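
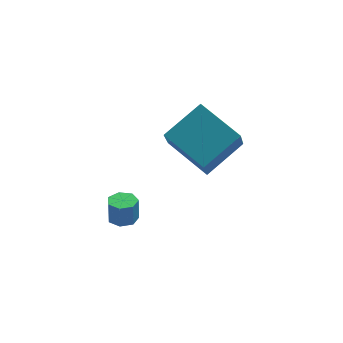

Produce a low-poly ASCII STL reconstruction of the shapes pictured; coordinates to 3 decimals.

solid 
facet normal -0.013 -0.115 -0.993
outer loop
vertex 0.449 -3.151 -1.016
vertex -0.187 -3.08 -1.016
vertex 0.265 -2.631 -1.074
endloop
endfacet
facet normal 0.943 0.328 -0.050
outer loop
vertex 0.449 -3.151 -1.016
vertex 0.265 -2.631 -1.074
vertex 0.463 -3.03 0.036
endloop
endfacet
facet normal 0.943 0.330 -0.050
outer loop
vertex 0.463 -3.03 0.036
vertex 0.265 -2.631 -1.074
vertex 0.278 -2.51 -0.021
endloop
endfacet
facet normal 0.012 0.113 0.993
outer loop
vertex 0.463 -3.03 0.036
vertex 0.278 -2.51 -0.021
vertex -0.173 -2.96 0.036
endloop
endfacet
facet normal -0.013 -0.115 -0.993
outer loop
vertex 0.265 -2.631 -1.074
vertex -0.187 -3.08 -1.016
vertex -0.26 -2.449 -1.088
endloop
endfacet
facet normal 0.328 0.938 -0.112
outer loop
vertex 0.265 -2.631 -1.074
vertex -0.26 -2.449 -1.088
vertex 0.278 -2.51 -0.021
endloop
endfacet
facet normal 0.329 0.938 -0.112
outer loop
vertex 0.278 -2.51 -0.021
vertex -0.26 -2.449 -1.088
vertex -0.246 -2.328 -0.035
endloop
endfacet
facet normal 0.013 0.113 0.994
outer loop
vertex 0.278 -2.51 -0.021
vertex -0.246 -2.328 -0.035
vertex -0.173 -2.96 0.036
endloop
endfacet
facet normal -0.013 -0.115 -0.993
outer loop
vertex -0.26 -2.449 -1.088
vertex -0.187 -3.08 -1.016
vertex -0.729 -2.742 -1.048
endloop
endfacet
facet normal -0.533 0.841 -0.090
outer loop
vertex -0.26 -2.449 -1.088
vertex -0.729 -2.742 -1.048
vertex -0.246 -2.328 -0.035
endloop
endfacet
facet normal -0.534 0.841 -0.089
outer loop
vertex -0.246 -2.328 -0.035
vertex -0.729 -2.742 -1.048
vertex -0.716 -2.622 0.005
endloop
endfacet
facet normal 0.014 0.113 0.993
outer loop
vertex -0.246 -2.328 -0.035
vertex -0.716 -2.622 0.005
vertex -0.173 -2.96 0.036
endloop
endfacet
facet normal -0.012 -0.113 -0.994
outer loop
vertex -0.729 -2.742 -1.048
vertex -0.187 -3.08 -1.016
vertex -0.79 -3.291 -0.985
endloop
endfacet
facet normal -0.994 0.110 -0.000
outer loop
vertex -0.729 -2.742 -1.048
vertex -0.79 -3.291 -0.985
vertex -0.716 -2.622 0.005
endloop
endfacet
facet normal -0.994 0.111 -0.000
outer loop
vertex -0.716 -2.622 0.005
vertex -0.79 -3.291 -0.985
vertex -0.777 -3.17 0.068
endloop
endfacet
facet normal 0.013 0.113 0.994
outer loop
vertex -0.716 -2.622 0.005
vertex -0.777 -3.17 0.068
vertex -0.173 -2.96 0.036
endloop
endfacet
facet normal -0.011 -0.113 -0.993
outer loop
vertex -0.79 -3.291 -0.985
vertex -0.187 -3.08 -1.016
vertex -0.397 -3.681 -0.945
endloop
endfacet
facet normal -0.706 -0.702 0.089
outer loop
vertex -0.79 -3.291 -0.985
vertex -0.397 -3.681 -0.945
vertex -0.777 -3.17 0.068
endloop
endfacet
facet normal -0.705 -0.703 0.090
outer loop
vertex -0.777 -3.17 0.068
vertex -0.397 -3.681 -0.945
vertex -0.383 -3.56 0.108
endloop
endfacet
facet normal 0.013 0.115 0.993
outer loop
vertex -0.777 -3.17 0.068
vertex -0.383 -3.56 0.108
vertex -0.173 -2.96 0.036
endloop
endfacet
facet normal -0.013 -0.113 -0.994
outer loop
vertex -0.397 -3.681 -0.945
vertex -0.187 -3.08 -1.016
vertex 0.155 -3.619 -0.959
endloop
endfacet
facet normal 0.114 -0.987 0.112
outer loop
vertex -0.397 -3.681 -0.945
vertex 0.155 -3.619 -0.959
vertex -0.383 -3.56 0.108
endloop
endfacet
facet normal 0.114 -0.987 0.112
outer loop
vertex -0.383 -3.56 0.108
vertex 0.155 -3.619 -0.959
vertex 0.168 -3.498 0.094
endloop
endfacet
facet normal 0.012 0.115 0.993
outer loop
vertex -0.383 -3.56 0.108
vertex 0.168 -3.498 0.094
vertex -0.173 -2.96 0.036
endloop
endfacet
facet normal -0.013 -0.113 -0.994
outer loop
vertex 0.155 -3.619 -0.959
vertex -0.187 -3.08 -1.016
vertex 0.449 -3.151 -1.016
endloop
endfacet
facet normal 0.848 -0.527 0.050
outer loop
vertex 0.155 -3.619 -0.959
vertex 0.449 -3.151 -1.016
vertex 0.168 -3.498 0.094
endloop
endfacet
facet normal 0.848 -0.528 0.049
outer loop
vertex 0.168 -3.498 0.094
vertex 0.449 -3.151 -1.016
vertex 0.463 -3.03 0.036
endloop
endfacet
facet normal 0.013 0.115 0.993
outer loop
vertex 0.168 -3.498 0.094
vertex 0.463 -3.03 0.036
vertex -0.173 -2.96 0.036
endloop
endfacet
facet normal -0.778 -0.421 -0.466
outer loop
vertex 2.737 -5.058 3.778
vertex 1.419 -3.527 4.596
vertex 3.086 -3.876 2.128
endloop
endfacet
facet normal 0.605 -0.702 -0.375
outer loop
vertex 4.681 -3.013 3.084
vertex 2.737 -5.058 3.778
vertex 3.086 -3.876 2.128
endloop
endfacet
facet normal -0.778 -0.421 -0.466
outer loop
vertex 3.086 -3.876 2.128
vertex 1.419 -3.527 4.596
vertex 1.768 -2.345 2.946
endloop
endfacet
facet normal 0.170 0.574 -0.801
outer loop
vertex 1.768 -2.345 2.946
vertex 4.681 -3.013 3.084
vertex 3.086 -3.876 2.128
endloop
endfacet
facet normal -0.170 -0.574 0.801
outer loop
vertex 2.737 -5.058 3.778
vertex 3.014 -2.664 5.552
vertex 1.419 -3.527 4.596
endloop
endfacet
facet normal 0.605 -0.702 -0.375
outer loop
vertex 4.332 -4.195 4.734
vertex 2.737 -5.058 3.778
vertex 4.681 -3.013 3.084
endloop
endfacet
facet normal -0.170 -0.574 0.801
outer loop
vertex 4.332 -4.195 4.734
vertex 3.014 -2.664 5.552
vertex 2.737 -5.058 3.778
endloop
endfacet
facet normal -0.605 0.702 0.375
outer loop
vertex 1.419 -3.527 4.596
vertex 3.014 -2.664 5.552
vertex 1.768 -2.345 2.946
endloop
endfacet
facet normal 0.170 0.574 -0.801
outer loop
vertex 3.363 -1.482 3.902
vertex 4.681 -3.013 3.084
vertex 1.768 -2.345 2.946
endloop
endfacet
facet normal -0.605 0.702 0.375
outer loop
vertex 1.768 -2.345 2.946
vertex 3.014 -2.664 5.552
vertex 3.363 -1.482 3.902
endloop
endfacet
facet normal 0.778 0.421 0.466
outer loop
vertex 3.363 -1.482 3.902
vertex 4.332 -4.195 4.734
vertex 4.681 -3.013 3.084
endloop
endfacet
facet normal 0.778 0.421 0.466
outer loop
vertex 3.014 -2.664 5.552
vertex 4.332 -4.195 4.734
vertex 3.363 -1.482 3.902
endloop
endfacet

endsolid


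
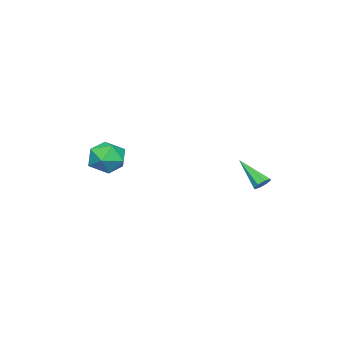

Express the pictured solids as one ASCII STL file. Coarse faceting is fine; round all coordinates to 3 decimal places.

solid 
facet normal -0.409 0.253 0.877
outer loop
vertex 1.273 -3.076 -0.657
vertex 1.577 -4.114 -0.216
vertex 2.309 -3.209 -0.136
endloop
endfacet
facet normal -0.162 0.830 0.534
outer loop
vertex 1.273 -3.076 -0.657
vertex 2.309 -3.209 -0.136
vertex 2.227 -2.59 -1.123
endloop
endfacet
facet normal -0.490 0.866 -0.099
outer loop
vertex 1.273 -3.076 -0.657
vertex 2.227 -2.59 -1.123
vertex 1.443 -3.112 -1.811
endloop
endfacet
facet normal -0.938 0.312 -0.148
outer loop
vertex 1.273 -3.076 -0.657
vertex 1.443 -3.112 -1.811
vertex 1.041 -4.054 -1.251
endloop
endfacet
facet normal -0.888 -0.066 0.456
outer loop
vertex 1.273 -3.076 -0.657
vertex 1.041 -4.054 -1.251
vertex 1.577 -4.114 -0.216
endloop
endfacet
facet normal 0.535 0.735 0.417
outer loop
vertex 2.227 -2.59 -1.123
vertex 2.309 -3.209 -0.136
vertex 3.119 -3.326 -0.969
endloop
endfacet
facet normal 0.138 -0.197 0.971
outer loop
vertex 2.309 -3.209 -0.136
vertex 1.577 -4.114 -0.216
vertex 2.717 -4.268 -0.409
endloop
endfacet
facet normal -0.638 -0.713 0.289
outer loop
vertex 1.577 -4.114 -0.216
vertex 1.041 -4.054 -1.251
vertex 1.933 -4.79 -1.097
endloop
endfacet
facet normal -0.720 -0.101 -0.686
outer loop
vertex 1.041 -4.054 -1.251
vertex 1.443 -3.112 -1.811
vertex 1.851 -4.171 -2.084
endloop
endfacet
facet normal 0.004 0.794 -0.608
outer loop
vertex 1.443 -3.112 -1.811
vertex 2.227 -2.59 -1.123
vertex 2.583 -3.266 -2.004
endloop
endfacet
facet normal 0.938 -0.312 0.148
outer loop
vertex 2.887 -4.304 -1.563
vertex 3.119 -3.326 -0.969
vertex 2.717 -4.268 -0.409
endloop
endfacet
facet normal 0.490 -0.866 0.099
outer loop
vertex 2.887 -4.304 -1.563
vertex 2.717 -4.268 -0.409
vertex 1.933 -4.79 -1.097
endloop
endfacet
facet normal 0.162 -0.830 -0.534
outer loop
vertex 2.887 -4.304 -1.563
vertex 1.933 -4.79 -1.097
vertex 1.851 -4.171 -2.084
endloop
endfacet
facet normal 0.409 -0.253 -0.877
outer loop
vertex 2.887 -4.304 -1.563
vertex 1.851 -4.171 -2.084
vertex 2.583 -3.266 -2.004
endloop
endfacet
facet normal 0.888 0.066 -0.456
outer loop
vertex 2.887 -4.304 -1.563
vertex 2.583 -3.266 -2.004
vertex 3.119 -3.326 -0.969
endloop
endfacet
facet normal 0.720 0.101 0.686
outer loop
vertex 2.717 -4.268 -0.409
vertex 3.119 -3.326 -0.969
vertex 2.309 -3.209 -0.136
endloop
endfacet
facet normal -0.004 -0.794 0.608
outer loop
vertex 1.933 -4.79 -1.097
vertex 2.717 -4.268 -0.409
vertex 1.577 -4.114 -0.216
endloop
endfacet
facet normal -0.535 -0.735 -0.417
outer loop
vertex 1.851 -4.171 -2.084
vertex 1.933 -4.79 -1.097
vertex 1.041 -4.054 -1.251
endloop
endfacet
facet normal -0.138 0.197 -0.971
outer loop
vertex 2.583 -3.266 -2.004
vertex 1.851 -4.171 -2.084
vertex 1.443 -3.112 -1.811
endloop
endfacet
facet normal 0.638 0.713 -0.289
outer loop
vertex 3.119 -3.326 -0.969
vertex 2.583 -3.266 -2.004
vertex 2.227 -2.59 -1.123
endloop
endfacet
facet normal 0.132 0.739 -0.661
outer loop
vertex -1.259 3.746 -2.462
vertex -1.556 3.46 -2.841
vertex -1.678 3.836 -2.445
endloop
endfacet
facet normal 0.130 0.438 0.889
outer loop
vertex -1.259 3.746 -2.462
vertex -1.678 3.836 -2.445
vertex -1.824 1.96 -1.499
endloop
endfacet
facet normal 0.133 0.739 -0.661
outer loop
vertex -1.678 3.836 -2.445
vertex -1.556 3.46 -2.841
vertex -2.025 3.706 -2.66
endloop
endfacet
facet normal -0.586 0.401 0.704
outer loop
vertex -1.678 3.836 -2.445
vertex -2.025 3.706 -2.66
vertex -1.824 1.96 -1.499
endloop
endfacet
facet normal 0.132 0.738 -0.662
outer loop
vertex -2.025 3.706 -2.66
vertex -1.556 3.46 -2.841
vertex -2.097 3.431 -2.981
endloop
endfacet
facet normal -0.979 0.021 0.201
outer loop
vertex -2.025 3.706 -2.66
vertex -2.097 3.431 -2.981
vertex -1.824 1.96 -1.499
endloop
endfacet
facet normal 0.131 0.739 -0.660
outer loop
vertex -2.097 3.431 -2.981
vertex -1.556 3.46 -2.841
vertex -1.852 3.174 -3.22
endloop
endfacet
facet normal -0.817 -0.478 -0.324
outer loop
vertex -2.097 3.431 -2.981
vertex -1.852 3.174 -3.22
vertex -1.824 1.96 -1.499
endloop
endfacet
facet normal 0.133 0.738 -0.661
outer loop
vertex -1.852 3.174 -3.22
vertex -1.556 3.46 -2.841
vertex -1.433 3.083 -3.237
endloop
endfacet
facet normal -0.197 -0.803 -0.563
outer loop
vertex -1.852 3.174 -3.22
vertex -1.433 3.083 -3.237
vertex -1.824 1.96 -1.499
endloop
endfacet
facet normal 0.131 0.738 -0.662
outer loop
vertex -1.433 3.083 -3.237
vertex -1.556 3.46 -2.841
vertex -1.086 3.214 -3.022
endloop
endfacet
facet normal 0.522 -0.765 -0.377
outer loop
vertex -1.433 3.083 -3.237
vertex -1.086 3.214 -3.022
vertex -1.824 1.96 -1.499
endloop
endfacet
facet normal 0.132 0.739 -0.661
outer loop
vertex -1.086 3.214 -3.022
vertex -1.556 3.46 -2.841
vertex -1.014 3.488 -2.701
endloop
endfacet
facet normal 0.914 -0.386 0.125
outer loop
vertex -1.086 3.214 -3.022
vertex -1.014 3.488 -2.701
vertex -1.824 1.96 -1.499
endloop
endfacet
facet normal 0.133 0.738 -0.661
outer loop
vertex -1.014 3.488 -2.701
vertex -1.556 3.46 -2.841
vertex -1.259 3.746 -2.462
endloop
endfacet
facet normal 0.752 0.112 0.650
outer loop
vertex -1.014 3.488 -2.701
vertex -1.259 3.746 -2.462
vertex -1.824 1.96 -1.499
endloop
endfacet

endsolid


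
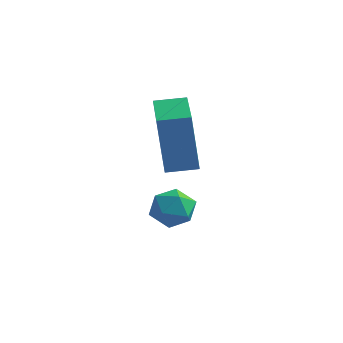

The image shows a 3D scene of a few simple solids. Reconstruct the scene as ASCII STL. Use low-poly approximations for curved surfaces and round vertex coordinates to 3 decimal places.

solid 
facet normal -0.952 -0.235 0.196
outer loop
vertex -2.384 0.365 0.122
vertex -2.262 -0.33 -0.12
vertex -2.156 -0.161 0.599
endloop
endfacet
facet normal -0.718 0.271 0.642
outer loop
vertex -2.384 0.365 0.122
vertex -2.156 -0.161 0.599
vertex -1.865 0.525 0.635
endloop
endfacet
facet normal -0.502 0.828 0.250
outer loop
vertex -2.384 0.365 0.122
vertex -1.865 0.525 0.635
vertex -1.791 0.781 -0.063
endloop
endfacet
facet normal -0.604 0.666 -0.438
outer loop
vertex -2.384 0.365 0.122
vertex -1.791 0.781 -0.063
vertex -2.037 0.252 -0.529
endloop
endfacet
facet normal -0.882 0.009 -0.472
outer loop
vertex -2.384 0.365 0.122
vertex -2.037 0.252 -0.529
vertex -2.262 -0.33 -0.12
endloop
endfacet
facet normal -0.150 0.012 0.989
outer loop
vertex -1.865 0.525 0.635
vertex -2.156 -0.161 0.599
vertex -1.423 -0.072 0.709
endloop
endfacet
facet normal -0.531 -0.804 0.267
outer loop
vertex -2.156 -0.161 0.599
vertex -2.262 -0.33 -0.12
vertex -1.669 -0.601 0.243
endloop
endfacet
facet normal -0.417 -0.409 -0.812
outer loop
vertex -2.262 -0.33 -0.12
vertex -2.037 0.252 -0.529
vertex -1.595 -0.345 -0.455
endloop
endfacet
facet normal 0.035 0.652 -0.758
outer loop
vertex -2.037 0.252 -0.529
vertex -1.791 0.781 -0.063
vertex -1.304 0.341 -0.419
endloop
endfacet
facet normal 0.199 0.913 0.356
outer loop
vertex -1.791 0.781 -0.063
vertex -1.865 0.525 0.635
vertex -1.198 0.51 0.3
endloop
endfacet
facet normal 0.604 -0.666 0.438
outer loop
vertex -1.076 -0.185 0.058
vertex -1.423 -0.072 0.709
vertex -1.669 -0.601 0.243
endloop
endfacet
facet normal 0.502 -0.828 -0.250
outer loop
vertex -1.076 -0.185 0.058
vertex -1.669 -0.601 0.243
vertex -1.595 -0.345 -0.455
endloop
endfacet
facet normal 0.718 -0.271 -0.642
outer loop
vertex -1.076 -0.185 0.058
vertex -1.595 -0.345 -0.455
vertex -1.304 0.341 -0.419
endloop
endfacet
facet normal 0.952 0.235 -0.196
outer loop
vertex -1.076 -0.185 0.058
vertex -1.304 0.341 -0.419
vertex -1.198 0.51 0.3
endloop
endfacet
facet normal 0.882 -0.009 0.472
outer loop
vertex -1.076 -0.185 0.058
vertex -1.198 0.51 0.3
vertex -1.423 -0.072 0.709
endloop
endfacet
facet normal -0.035 -0.652 0.758
outer loop
vertex -1.669 -0.601 0.243
vertex -1.423 -0.072 0.709
vertex -2.156 -0.161 0.599
endloop
endfacet
facet normal -0.199 -0.913 -0.356
outer loop
vertex -1.595 -0.345 -0.455
vertex -1.669 -0.601 0.243
vertex -2.262 -0.33 -0.12
endloop
endfacet
facet normal 0.150 -0.012 -0.989
outer loop
vertex -1.304 0.341 -0.419
vertex -1.595 -0.345 -0.455
vertex -2.037 0.252 -0.529
endloop
endfacet
facet normal 0.531 0.804 -0.267
outer loop
vertex -1.198 0.51 0.3
vertex -1.304 0.341 -0.419
vertex -1.791 0.781 -0.063
endloop
endfacet
facet normal 0.417 0.409 0.812
outer loop
vertex -1.423 -0.072 0.709
vertex -1.198 0.51 0.3
vertex -1.865 0.525 0.635
endloop
endfacet
facet normal -0.826 -0.553 -0.112
outer loop
vertex -1.604 -1.0 4.042
vertex -2.57 0.448 4.018
vertex -1.403 -0.898 2.055
endloop
endfacet
facet normal 0.554 -0.832 0.013
outer loop
vertex -0.61 -0.368 2.162
vertex -1.604 -1.0 4.042
vertex -1.403 -0.898 2.055
endloop
endfacet
facet normal -0.826 -0.553 -0.112
outer loop
vertex -1.403 -0.898 2.055
vertex -2.57 0.448 4.018
vertex -2.369 0.549 2.031
endloop
endfacet
facet normal 0.100 0.050 -0.994
outer loop
vertex -2.369 0.549 2.031
vertex -0.61 -0.368 2.162
vertex -1.403 -0.898 2.055
endloop
endfacet
facet normal -0.100 -0.050 0.994
outer loop
vertex -1.604 -1.0 4.042
vertex -1.777 0.978 4.125
vertex -2.57 0.448 4.018
endloop
endfacet
facet normal 0.555 -0.832 0.014
outer loop
vertex -0.811 -0.469 4.149
vertex -1.604 -1.0 4.042
vertex -0.61 -0.368 2.162
endloop
endfacet
facet normal -0.100 -0.050 0.994
outer loop
vertex -0.811 -0.469 4.149
vertex -1.777 0.978 4.125
vertex -1.604 -1.0 4.042
endloop
endfacet
facet normal -0.554 0.832 -0.014
outer loop
vertex -2.57 0.448 4.018
vertex -1.777 0.978 4.125
vertex -2.369 0.549 2.031
endloop
endfacet
facet normal 0.100 0.050 -0.994
outer loop
vertex -1.576 1.08 2.138
vertex -0.61 -0.368 2.162
vertex -2.369 0.549 2.031
endloop
endfacet
facet normal -0.555 0.832 -0.013
outer loop
vertex -2.369 0.549 2.031
vertex -1.777 0.978 4.125
vertex -1.576 1.08 2.138
endloop
endfacet
facet normal 0.826 0.553 0.112
outer loop
vertex -1.576 1.08 2.138
vertex -0.811 -0.469 4.149
vertex -0.61 -0.368 2.162
endloop
endfacet
facet normal 0.826 0.553 0.112
outer loop
vertex -1.777 0.978 4.125
vertex -0.811 -0.469 4.149
vertex -1.576 1.08 2.138
endloop
endfacet

endsolid


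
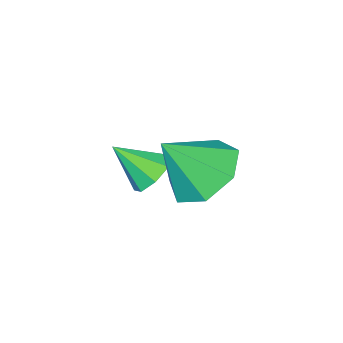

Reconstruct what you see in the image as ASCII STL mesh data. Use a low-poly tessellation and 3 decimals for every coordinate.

solid 
facet normal -0.500 0.574 -0.648
outer loop
vertex -3.422 0.312 -1.073
vertex -3.902 0.472 -0.561
vertex -3.281 0.76 -0.785
endloop
endfacet
facet normal 0.964 -0.172 -0.205
outer loop
vertex -3.422 0.312 -1.073
vertex -3.281 0.76 -0.785
vertex -3.238 -0.292 0.301
endloop
endfacet
facet normal -0.500 0.575 -0.647
outer loop
vertex -3.281 0.76 -0.785
vertex -3.902 0.472 -0.561
vertex -3.504 1.039 -0.365
endloop
endfacet
facet normal 0.909 0.317 0.272
outer loop
vertex -3.281 0.76 -0.785
vertex -3.504 1.039 -0.365
vertex -3.238 -0.292 0.301
endloop
endfacet
facet normal -0.499 0.574 -0.649
outer loop
vertex -3.504 1.039 -0.365
vertex -3.902 0.472 -0.561
vertex -3.961 0.986 -0.061
endloop
endfacet
facet normal 0.450 0.470 0.759
outer loop
vertex -3.504 1.039 -0.365
vertex -3.961 0.986 -0.061
vertex -3.238 -0.292 0.301
endloop
endfacet
facet normal -0.500 0.574 -0.649
outer loop
vertex -3.961 0.986 -0.061
vertex -3.902 0.472 -0.561
vertex -4.383 0.632 -0.049
endloop
endfacet
facet normal -0.138 0.197 0.971
outer loop
vertex -3.961 0.986 -0.061
vertex -4.383 0.632 -0.049
vertex -3.238 -0.292 0.301
endloop
endfacet
facet normal -0.499 0.574 -0.649
outer loop
vertex -4.383 0.632 -0.049
vertex -3.902 0.472 -0.561
vertex -4.523 0.184 -0.338
endloop
endfacet
facet normal -0.517 -0.344 0.784
outer loop
vertex -4.383 0.632 -0.049
vertex -4.523 0.184 -0.338
vertex -3.238 -0.292 0.301
endloop
endfacet
facet normal -0.499 0.575 -0.648
outer loop
vertex -4.523 0.184 -0.338
vertex -3.902 0.472 -0.561
vertex -4.3 -0.095 -0.757
endloop
endfacet
facet normal -0.461 -0.832 0.308
outer loop
vertex -4.523 0.184 -0.338
vertex -4.3 -0.095 -0.757
vertex -3.238 -0.292 0.301
endloop
endfacet
facet normal -0.500 0.575 -0.648
outer loop
vertex -4.3 -0.095 -0.757
vertex -3.902 0.472 -0.561
vertex -3.844 -0.042 -1.062
endloop
endfacet
facet normal -0.005 -0.984 -0.178
outer loop
vertex -4.3 -0.095 -0.757
vertex -3.844 -0.042 -1.062
vertex -3.238 -0.292 0.301
endloop
endfacet
facet normal -0.499 0.575 -0.648
outer loop
vertex -3.844 -0.042 -1.062
vertex -3.902 0.472 -0.561
vertex -3.422 0.312 -1.073
endloop
endfacet
facet normal 0.586 -0.710 -0.391
outer loop
vertex -3.844 -0.042 -1.062
vertex -3.422 0.312 -1.073
vertex -3.238 -0.292 0.301
endloop
endfacet
facet normal -0.591 0.274 -0.759
outer loop
vertex -2.783 2.709 0.276
vertex -3.623 2.689 0.923
vertex -2.973 3.499 0.709
endloop
endfacet
facet normal 0.973 0.233 0.002
outer loop
vertex -2.783 2.709 0.276
vertex -2.973 3.499 0.709
vertex -2.677 2.251 2.137
endloop
endfacet
facet normal -0.591 0.274 -0.759
outer loop
vertex -2.973 3.499 0.709
vertex -3.623 2.689 0.923
vertex -3.652 3.678 1.302
endloop
endfacet
facet normal 0.581 0.669 0.464
outer loop
vertex -2.973 3.499 0.709
vertex -3.652 3.678 1.302
vertex -2.677 2.251 2.137
endloop
endfacet
facet normal -0.591 0.273 -0.759
outer loop
vertex -3.652 3.678 1.302
vertex -3.623 2.689 0.923
vertex -4.309 3.113 1.61
endloop
endfacet
facet normal -0.019 0.495 0.868
outer loop
vertex -3.652 3.678 1.302
vertex -4.309 3.113 1.61
vertex -2.677 2.251 2.137
endloop
endfacet
facet normal -0.591 0.274 -0.759
outer loop
vertex -4.309 3.113 1.61
vertex -3.623 2.689 0.923
vertex -4.449 2.229 1.4
endloop
endfacet
facet normal -0.378 -0.157 0.913
outer loop
vertex -4.309 3.113 1.61
vertex -4.449 2.229 1.4
vertex -2.677 2.251 2.137
endloop
endfacet
facet normal -0.591 0.274 -0.759
outer loop
vertex -4.449 2.229 1.4
vertex -3.623 2.689 0.923
vertex -3.967 1.691 0.831
endloop
endfacet
facet normal -0.224 -0.796 0.563
outer loop
vertex -4.449 2.229 1.4
vertex -3.967 1.691 0.831
vertex -2.677 2.251 2.137
endloop
endfacet
facet normal -0.591 0.274 -0.759
outer loop
vertex -3.967 1.691 0.831
vertex -3.623 2.689 0.923
vertex -3.226 1.905 0.331
endloop
endfacet
facet normal 0.327 -0.942 0.081
outer loop
vertex -3.967 1.691 0.831
vertex -3.226 1.905 0.331
vertex -2.677 2.251 2.137
endloop
endfacet
facet normal -0.591 0.274 -0.759
outer loop
vertex -3.226 1.905 0.331
vertex -3.623 2.689 0.923
vertex -2.783 2.709 0.276
endloop
endfacet
facet normal 0.858 -0.485 -0.168
outer loop
vertex -3.226 1.905 0.331
vertex -2.783 2.709 0.276
vertex -2.677 2.251 2.137
endloop
endfacet

endsolid


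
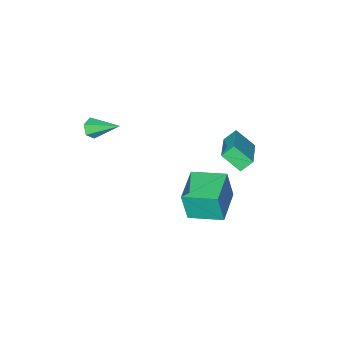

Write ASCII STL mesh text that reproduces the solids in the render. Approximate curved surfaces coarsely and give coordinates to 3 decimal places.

solid 
facet normal 0.347 -0.776 -0.527
outer loop
vertex 2.279 -4.204 2.909
vertex 1.865 -4.078 2.451
vertex 2.437 -3.815 2.44
endloop
endfacet
facet normal 0.775 0.333 0.537
outer loop
vertex 2.279 -4.204 2.909
vertex 2.437 -3.815 2.44
vertex 1.195 -2.582 3.469
endloop
endfacet
facet normal 0.346 -0.776 -0.528
outer loop
vertex 2.437 -3.815 2.44
vertex 1.865 -4.078 2.451
vertex 2.024 -3.688 1.982
endloop
endfacet
facet normal 0.551 0.787 -0.278
outer loop
vertex 2.437 -3.815 2.44
vertex 2.024 -3.688 1.982
vertex 1.195 -2.582 3.469
endloop
endfacet
facet normal 0.347 -0.776 -0.527
outer loop
vertex 2.024 -3.688 1.982
vertex 1.865 -4.078 2.451
vertex 1.451 -3.952 1.993
endloop
endfacet
facet normal -0.320 0.666 -0.674
outer loop
vertex 2.024 -3.688 1.982
vertex 1.451 -3.952 1.993
vertex 1.195 -2.582 3.469
endloop
endfacet
facet normal 0.348 -0.775 -0.527
outer loop
vertex 1.451 -3.952 1.993
vertex 1.865 -4.078 2.451
vertex 1.293 -4.342 2.462
endloop
endfacet
facet normal -0.964 0.090 -0.250
outer loop
vertex 1.451 -3.952 1.993
vertex 1.293 -4.342 2.462
vertex 1.195 -2.582 3.469
endloop
endfacet
facet normal 0.348 -0.775 -0.527
outer loop
vertex 1.293 -4.342 2.462
vertex 1.865 -4.078 2.451
vertex 1.707 -4.468 2.92
endloop
endfacet
facet normal -0.738 -0.365 0.567
outer loop
vertex 1.293 -4.342 2.462
vertex 1.707 -4.468 2.92
vertex 1.195 -2.582 3.469
endloop
endfacet
facet normal 0.348 -0.775 -0.527
outer loop
vertex 1.707 -4.468 2.92
vertex 1.865 -4.078 2.451
vertex 2.279 -4.204 2.909
endloop
endfacet
facet normal 0.131 -0.244 0.961
outer loop
vertex 1.707 -4.468 2.92
vertex 2.279 -4.204 2.909
vertex 1.195 -2.582 3.469
endloop
endfacet
facet normal -0.689 0.259 0.676
outer loop
vertex -2.889 1.648 4.092
vertex -1.572 3.115 4.872
vertex -3.388 2.551 3.237
endloop
endfacet
facet normal -0.622 -0.692 -0.368
outer loop
vertex -2.788 2.325 2.648
vertex -2.889 1.648 4.092
vertex -3.388 2.551 3.237
endloop
endfacet
facet normal -0.689 0.259 0.676
outer loop
vertex -3.388 2.551 3.237
vertex -1.572 3.115 4.872
vertex -2.071 4.018 4.017
endloop
endfacet
facet normal -0.373 0.674 -0.638
outer loop
vertex -2.071 4.018 4.017
vertex -2.788 2.325 2.648
vertex -3.388 2.551 3.237
endloop
endfacet
facet normal 0.373 -0.674 0.638
outer loop
vertex -2.889 1.648 4.092
vertex -0.972 2.889 4.283
vertex -1.572 3.115 4.872
endloop
endfacet
facet normal -0.622 -0.692 -0.368
outer loop
vertex -2.289 1.422 3.503
vertex -2.889 1.648 4.092
vertex -2.788 2.325 2.648
endloop
endfacet
facet normal 0.373 -0.674 0.638
outer loop
vertex -2.289 1.422 3.503
vertex -0.972 2.889 4.283
vertex -2.889 1.648 4.092
endloop
endfacet
facet normal 0.622 0.692 0.368
outer loop
vertex -1.572 3.115 4.872
vertex -0.972 2.889 4.283
vertex -2.071 4.018 4.017
endloop
endfacet
facet normal -0.373 0.674 -0.638
outer loop
vertex -1.471 3.792 3.428
vertex -2.788 2.325 2.648
vertex -2.071 4.018 4.017
endloop
endfacet
facet normal 0.622 0.692 0.368
outer loop
vertex -2.071 4.018 4.017
vertex -0.972 2.889 4.283
vertex -1.471 3.792 3.428
endloop
endfacet
facet normal 0.689 -0.259 -0.676
outer loop
vertex -1.471 3.792 3.428
vertex -2.289 1.422 3.503
vertex -2.788 2.325 2.648
endloop
endfacet
facet normal 0.689 -0.259 -0.676
outer loop
vertex -0.972 2.889 4.283
vertex -2.289 1.422 3.503
vertex -1.471 3.792 3.428
endloop
endfacet
facet normal -0.606 0.772 0.190
outer loop
vertex -3.335 0.478 -1.049
vertex -1.734 1.742 -1.083
vertex -3.574 0.733 -2.845
endloop
endfacet
facet normal -0.785 -0.619 0.016
outer loop
vertex -2.386 -0.782 -3.217
vertex -3.335 0.478 -1.049
vertex -3.574 0.733 -2.845
endloop
endfacet
facet normal -0.605 0.773 0.190
outer loop
vertex -3.574 0.733 -2.845
vertex -1.734 1.742 -1.083
vertex -1.972 1.996 -2.879
endloop
endfacet
facet normal -0.130 0.139 -0.982
outer loop
vertex -1.972 1.996 -2.879
vertex -2.386 -0.782 -3.217
vertex -3.574 0.733 -2.845
endloop
endfacet
facet normal 0.130 -0.139 0.982
outer loop
vertex -3.335 0.478 -1.049
vertex -0.546 0.227 -1.455
vertex -1.734 1.742 -1.083
endloop
endfacet
facet normal -0.785 -0.619 0.016
outer loop
vertex -2.148 -1.036 -1.421
vertex -3.335 0.478 -1.049
vertex -2.386 -0.782 -3.217
endloop
endfacet
facet normal 0.130 -0.139 0.982
outer loop
vertex -2.148 -1.036 -1.421
vertex -0.546 0.227 -1.455
vertex -3.335 0.478 -1.049
endloop
endfacet
facet normal 0.785 0.619 -0.016
outer loop
vertex -1.734 1.742 -1.083
vertex -0.546 0.227 -1.455
vertex -1.972 1.996 -2.879
endloop
endfacet
facet normal -0.131 0.139 -0.982
outer loop
vertex -0.785 0.482 -3.251
vertex -2.386 -0.782 -3.217
vertex -1.972 1.996 -2.879
endloop
endfacet
facet normal 0.785 0.619 -0.017
outer loop
vertex -1.972 1.996 -2.879
vertex -0.546 0.227 -1.455
vertex -0.785 0.482 -3.251
endloop
endfacet
facet normal 0.606 -0.773 -0.190
outer loop
vertex -0.785 0.482 -3.251
vertex -2.148 -1.036 -1.421
vertex -2.386 -0.782 -3.217
endloop
endfacet
facet normal 0.605 -0.773 -0.190
outer loop
vertex -0.546 0.227 -1.455
vertex -2.148 -1.036 -1.421
vertex -0.785 0.482 -3.251
endloop
endfacet

endsolid


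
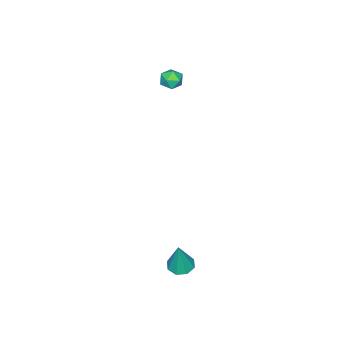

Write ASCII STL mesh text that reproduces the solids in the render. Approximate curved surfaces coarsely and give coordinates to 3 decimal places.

solid 
facet normal -0.842 0.460 -0.281
outer loop
vertex -3.438 -2.176 2.787
vertex -3.769 -2.746 2.846
vertex -3.719 -2.337 3.365
endloop
endfacet
facet normal -0.406 0.912 0.057
outer loop
vertex -3.438 -2.176 2.787
vertex -3.719 -2.337 3.365
vertex -3.114 -2.067 3.355
endloop
endfacet
facet normal 0.211 0.931 -0.299
outer loop
vertex -3.438 -2.176 2.787
vertex -3.114 -2.067 3.355
vertex -2.79 -2.309 2.83
endloop
endfacet
facet normal 0.158 0.491 -0.857
outer loop
vertex -3.438 -2.176 2.787
vertex -2.79 -2.309 2.83
vertex -3.195 -2.729 2.515
endloop
endfacet
facet normal -0.494 0.199 -0.846
outer loop
vertex -3.438 -2.176 2.787
vertex -3.195 -2.729 2.515
vertex -3.769 -2.746 2.846
endloop
endfacet
facet normal -0.278 0.649 0.709
outer loop
vertex -3.114 -2.067 3.355
vertex -3.719 -2.337 3.365
vertex -3.245 -2.571 3.765
endloop
endfacet
facet normal -0.984 -0.083 0.160
outer loop
vertex -3.719 -2.337 3.365
vertex -3.769 -2.746 2.846
vertex -3.65 -2.991 3.45
endloop
endfacet
facet normal -0.420 -0.504 -0.754
outer loop
vertex -3.769 -2.746 2.846
vertex -3.195 -2.729 2.515
vertex -3.326 -3.233 2.925
endloop
endfacet
facet normal 0.635 -0.033 -0.772
outer loop
vertex -3.195 -2.729 2.515
vertex -2.79 -2.309 2.83
vertex -2.721 -2.963 2.915
endloop
endfacet
facet normal 0.722 0.679 0.133
outer loop
vertex -2.79 -2.309 2.83
vertex -3.114 -2.067 3.355
vertex -2.671 -2.554 3.434
endloop
endfacet
facet normal -0.158 -0.491 0.857
outer loop
vertex -3.002 -3.124 3.493
vertex -3.245 -2.571 3.765
vertex -3.65 -2.991 3.45
endloop
endfacet
facet normal -0.211 -0.931 0.299
outer loop
vertex -3.002 -3.124 3.493
vertex -3.65 -2.991 3.45
vertex -3.326 -3.233 2.925
endloop
endfacet
facet normal 0.406 -0.912 -0.057
outer loop
vertex -3.002 -3.124 3.493
vertex -3.326 -3.233 2.925
vertex -2.721 -2.963 2.915
endloop
endfacet
facet normal 0.842 -0.460 0.281
outer loop
vertex -3.002 -3.124 3.493
vertex -2.721 -2.963 2.915
vertex -2.671 -2.554 3.434
endloop
endfacet
facet normal 0.494 -0.199 0.846
outer loop
vertex -3.002 -3.124 3.493
vertex -2.671 -2.554 3.434
vertex -3.245 -2.571 3.765
endloop
endfacet
facet normal -0.635 0.033 0.772
outer loop
vertex -3.65 -2.991 3.45
vertex -3.245 -2.571 3.765
vertex -3.719 -2.337 3.365
endloop
endfacet
facet normal -0.722 -0.679 -0.133
outer loop
vertex -3.326 -3.233 2.925
vertex -3.65 -2.991 3.45
vertex -3.769 -2.746 2.846
endloop
endfacet
facet normal 0.278 -0.649 -0.709
outer loop
vertex -2.721 -2.963 2.915
vertex -3.326 -3.233 2.925
vertex -3.195 -2.729 2.515
endloop
endfacet
facet normal 0.984 0.083 -0.160
outer loop
vertex -2.671 -2.554 3.434
vertex -2.721 -2.963 2.915
vertex -2.79 -2.309 2.83
endloop
endfacet
facet normal 0.420 0.504 0.754
outer loop
vertex -3.245 -2.571 3.765
vertex -2.671 -2.554 3.434
vertex -3.114 -2.067 3.355
endloop
endfacet
facet normal -0.227 -0.083 -0.970
outer loop
vertex 4.201 2.544 -3.312
vertex 3.618 2.877 -3.204
vertex 4.252 3.059 -3.368
endloop
endfacet
facet normal 0.989 -0.085 0.119
outer loop
vertex 4.201 2.544 -3.312
vertex 4.252 3.059 -3.368
vertex 4.022 3.023 -1.476
endloop
endfacet
facet normal -0.228 -0.082 -0.970
outer loop
vertex 4.252 3.059 -3.368
vertex 3.618 2.877 -3.204
vertex 3.931 3.467 -3.327
endloop
endfacet
facet normal 0.787 0.608 0.107
outer loop
vertex 4.252 3.059 -3.368
vertex 3.931 3.467 -3.327
vertex 4.022 3.023 -1.476
endloop
endfacet
facet normal -0.228 -0.082 -0.970
outer loop
vertex 3.931 3.467 -3.327
vertex 3.618 2.877 -3.204
vertex 3.427 3.529 -3.214
endloop
endfacet
facet normal 0.168 0.960 0.222
outer loop
vertex 3.931 3.467 -3.327
vertex 3.427 3.529 -3.214
vertex 4.022 3.023 -1.476
endloop
endfacet
facet normal -0.228 -0.082 -0.970
outer loop
vertex 3.427 3.529 -3.214
vertex 3.618 2.877 -3.204
vertex 3.035 3.209 -3.095
endloop
endfacet
facet normal -0.505 0.767 0.396
outer loop
vertex 3.427 3.529 -3.214
vertex 3.035 3.209 -3.095
vertex 4.022 3.023 -1.476
endloop
endfacet
facet normal -0.228 -0.081 -0.970
outer loop
vertex 3.035 3.209 -3.095
vertex 3.618 2.877 -3.204
vertex 2.984 2.694 -3.04
endloop
endfacet
facet normal -0.838 0.139 0.527
outer loop
vertex 3.035 3.209 -3.095
vertex 2.984 2.694 -3.04
vertex 4.022 3.023 -1.476
endloop
endfacet
facet normal -0.227 -0.083 -0.970
outer loop
vertex 2.984 2.694 -3.04
vertex 3.618 2.877 -3.204
vertex 3.304 2.286 -3.08
endloop
endfacet
facet normal -0.637 -0.552 0.539
outer loop
vertex 2.984 2.694 -3.04
vertex 3.304 2.286 -3.08
vertex 4.022 3.023 -1.476
endloop
endfacet
facet normal -0.228 -0.083 -0.970
outer loop
vertex 3.304 2.286 -3.08
vertex 3.618 2.877 -3.204
vertex 3.808 2.224 -3.193
endloop
endfacet
facet normal -0.016 -0.906 0.424
outer loop
vertex 3.304 2.286 -3.08
vertex 3.808 2.224 -3.193
vertex 4.022 3.023 -1.476
endloop
endfacet
facet normal -0.227 -0.082 -0.970
outer loop
vertex 3.808 2.224 -3.193
vertex 3.618 2.877 -3.204
vertex 4.201 2.544 -3.312
endloop
endfacet
facet normal 0.656 -0.712 0.250
outer loop
vertex 3.808 2.224 -3.193
vertex 4.201 2.544 -3.312
vertex 4.022 3.023 -1.476
endloop
endfacet

endsolid


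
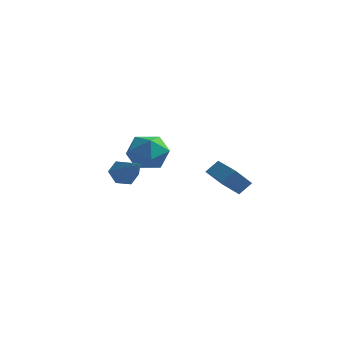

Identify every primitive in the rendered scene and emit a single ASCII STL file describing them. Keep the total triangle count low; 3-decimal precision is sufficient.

solid 
facet normal -0.716 0.443 -0.539
outer loop
vertex -1.997 -0.686 -1.714
vertex -2.414 -0.633 -1.116
vertex -1.952 -0.095 -1.288
endloop
endfacet
facet normal 0.887 0.224 -0.404
outer loop
vertex -1.997 -0.686 -1.714
vertex -1.952 -0.095 -1.288
vertex -1.066 -1.467 -0.104
endloop
endfacet
facet normal -0.717 0.444 -0.538
outer loop
vertex -1.952 -0.095 -1.288
vertex -2.414 -0.633 -1.116
vertex -2.368 -0.042 -0.69
endloop
endfacet
facet normal 0.610 0.706 0.361
outer loop
vertex -1.952 -0.095 -1.288
vertex -2.368 -0.042 -0.69
vertex -1.066 -1.467 -0.104
endloop
endfacet
facet normal -0.717 0.444 -0.538
outer loop
vertex -2.368 -0.042 -0.69
vertex -2.414 -0.633 -1.116
vertex -2.83 -0.581 -0.519
endloop
endfacet
facet normal -0.050 0.341 0.939
outer loop
vertex -2.368 -0.042 -0.69
vertex -2.83 -0.581 -0.519
vertex -1.066 -1.467 -0.104
endloop
endfacet
facet normal -0.717 0.443 -0.538
outer loop
vertex -2.83 -0.581 -0.519
vertex -2.414 -0.633 -1.116
vertex -2.875 -1.172 -0.945
endloop
endfacet
facet normal -0.430 -0.506 0.748
outer loop
vertex -2.83 -0.581 -0.519
vertex -2.875 -1.172 -0.945
vertex -1.066 -1.467 -0.104
endloop
endfacet
facet normal -0.717 0.443 -0.538
outer loop
vertex -2.875 -1.172 -0.945
vertex -2.414 -0.633 -1.116
vertex -2.459 -1.224 -1.542
endloop
endfacet
facet normal -0.152 -0.988 -0.020
outer loop
vertex -2.875 -1.172 -0.945
vertex -2.459 -1.224 -1.542
vertex -1.066 -1.467 -0.104
endloop
endfacet
facet normal -0.716 0.443 -0.539
outer loop
vertex -2.459 -1.224 -1.542
vertex -2.414 -0.633 -1.116
vertex -1.997 -0.686 -1.714
endloop
endfacet
facet normal 0.506 -0.624 -0.595
outer loop
vertex -2.459 -1.224 -1.542
vertex -1.997 -0.686 -1.714
vertex -1.066 -1.467 -0.104
endloop
endfacet
facet normal -0.804 0.594 0.022
outer loop
vertex 0.48 1.57 -1.238
vertex 0.855 2.057 -0.666
vertex 0.949 2.238 -2.116
endloop
endfacet
facet normal -0.447 -0.581 -0.681
outer loop
vertex 2.325 1.223 -2.154
vertex 0.48 1.57 -1.238
vertex 0.949 2.238 -2.116
endloop
endfacet
facet normal -0.804 0.594 0.022
outer loop
vertex 0.949 2.238 -2.116
vertex 0.855 2.057 -0.666
vertex 1.325 2.726 -1.545
endloop
endfacet
facet normal 0.391 0.557 -0.733
outer loop
vertex 1.325 2.726 -1.545
vertex 2.325 1.223 -2.154
vertex 0.949 2.238 -2.116
endloop
endfacet
facet normal -0.391 -0.558 0.732
outer loop
vertex 0.48 1.57 -1.238
vertex 2.231 1.042 -0.704
vertex 0.855 2.057 -0.666
endloop
endfacet
facet normal -0.447 -0.580 -0.681
outer loop
vertex 1.855 0.554 -1.275
vertex 0.48 1.57 -1.238
vertex 2.325 1.223 -2.154
endloop
endfacet
facet normal -0.391 -0.556 0.733
outer loop
vertex 1.855 0.554 -1.275
vertex 2.231 1.042 -0.704
vertex 0.48 1.57 -1.238
endloop
endfacet
facet normal 0.447 0.580 0.681
outer loop
vertex 0.855 2.057 -0.666
vertex 2.231 1.042 -0.704
vertex 1.325 2.726 -1.545
endloop
endfacet
facet normal 0.392 0.557 -0.732
outer loop
vertex 2.7 1.71 -1.582
vertex 2.325 1.223 -2.154
vertex 1.325 2.726 -1.545
endloop
endfacet
facet normal 0.447 0.580 0.681
outer loop
vertex 1.325 2.726 -1.545
vertex 2.231 1.042 -0.704
vertex 2.7 1.71 -1.582
endloop
endfacet
facet normal 0.804 -0.594 -0.022
outer loop
vertex 2.7 1.71 -1.582
vertex 1.855 0.554 -1.275
vertex 2.325 1.223 -2.154
endloop
endfacet
facet normal 0.804 -0.594 -0.022
outer loop
vertex 2.231 1.042 -0.704
vertex 1.855 0.554 -1.275
vertex 2.7 1.71 -1.582
endloop
endfacet
facet normal -0.027 0.114 0.993
outer loop
vertex -3.489 4.467 -0.606
vertex -4.394 3.75 -0.548
vertex -3.318 3.331 -0.471
endloop
endfacet
facet normal 0.639 0.185 0.747
outer loop
vertex -3.489 4.467 -0.606
vertex -3.318 3.331 -0.471
vertex -2.647 3.935 -1.195
endloop
endfacet
facet normal 0.643 0.717 0.271
outer loop
vertex -3.489 4.467 -0.606
vertex -2.647 3.935 -1.195
vertex -3.308 4.726 -1.719
endloop
endfacet
facet normal -0.020 0.974 0.224
outer loop
vertex -3.489 4.467 -0.606
vertex -3.308 4.726 -1.719
vertex -4.388 4.612 -1.319
endloop
endfacet
facet normal -0.434 0.602 0.670
outer loop
vertex -3.489 4.467 -0.606
vertex -4.388 4.612 -1.319
vertex -4.394 3.75 -0.548
endloop
endfacet
facet normal 0.813 -0.418 0.405
outer loop
vertex -2.647 3.935 -1.195
vertex -3.318 3.331 -0.471
vertex -3.032 2.888 -1.501
endloop
endfacet
facet normal -0.265 -0.532 0.804
outer loop
vertex -3.318 3.331 -0.471
vertex -4.394 3.75 -0.548
vertex -4.112 2.774 -1.101
endloop
endfacet
facet normal -0.924 0.258 0.281
outer loop
vertex -4.394 3.75 -0.548
vertex -4.388 4.612 -1.319
vertex -4.773 3.565 -1.625
endloop
endfacet
facet normal -0.254 0.861 -0.441
outer loop
vertex -4.388 4.612 -1.319
vertex -3.308 4.726 -1.719
vertex -4.102 4.169 -2.349
endloop
endfacet
facet normal 0.819 0.443 -0.364
outer loop
vertex -3.308 4.726 -1.719
vertex -2.647 3.935 -1.195
vertex -3.026 3.75 -2.272
endloop
endfacet
facet normal 0.020 -0.974 -0.224
outer loop
vertex -3.931 3.033 -2.214
vertex -3.032 2.888 -1.501
vertex -4.112 2.774 -1.101
endloop
endfacet
facet normal -0.643 -0.717 -0.271
outer loop
vertex -3.931 3.033 -2.214
vertex -4.112 2.774 -1.101
vertex -4.773 3.565 -1.625
endloop
endfacet
facet normal -0.639 -0.185 -0.747
outer loop
vertex -3.931 3.033 -2.214
vertex -4.773 3.565 -1.625
vertex -4.102 4.169 -2.349
endloop
endfacet
facet normal 0.027 -0.114 -0.993
outer loop
vertex -3.931 3.033 -2.214
vertex -4.102 4.169 -2.349
vertex -3.026 3.75 -2.272
endloop
endfacet
facet normal 0.434 -0.602 -0.670
outer loop
vertex -3.931 3.033 -2.214
vertex -3.026 3.75 -2.272
vertex -3.032 2.888 -1.501
endloop
endfacet
facet normal 0.254 -0.861 0.441
outer loop
vertex -4.112 2.774 -1.101
vertex -3.032 2.888 -1.501
vertex -3.318 3.331 -0.471
endloop
endfacet
facet normal -0.819 -0.443 0.364
outer loop
vertex -4.773 3.565 -1.625
vertex -4.112 2.774 -1.101
vertex -4.394 3.75 -0.548
endloop
endfacet
facet normal -0.813 0.418 -0.405
outer loop
vertex -4.102 4.169 -2.349
vertex -4.773 3.565 -1.625
vertex -4.388 4.612 -1.319
endloop
endfacet
facet normal 0.265 0.532 -0.804
outer loop
vertex -3.026 3.75 -2.272
vertex -4.102 4.169 -2.349
vertex -3.308 4.726 -1.719
endloop
endfacet
facet normal 0.924 -0.258 -0.281
outer loop
vertex -3.032 2.888 -1.501
vertex -3.026 3.75 -2.272
vertex -2.647 3.935 -1.195
endloop
endfacet

endsolid


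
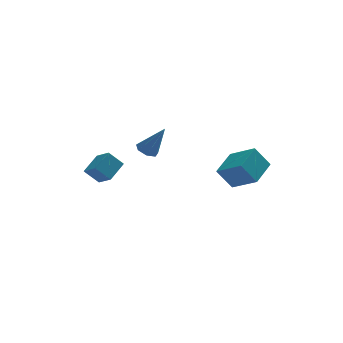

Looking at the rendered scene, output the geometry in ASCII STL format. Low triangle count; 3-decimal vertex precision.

solid 
facet normal -0.439 0.256 -0.861
outer loop
vertex -0.124 2.055 2.485
vertex -0.797 1.999 2.811
vertex -0.35 2.599 2.762
endloop
endfacet
facet normal 0.922 0.388 -0.009
outer loop
vertex -0.124 2.055 2.485
vertex -0.35 2.599 2.762
vertex 0.157 1.441 4.689
endloop
endfacet
facet normal -0.437 0.255 -0.862
outer loop
vertex -0.35 2.599 2.762
vertex -0.797 1.999 2.811
vertex -0.913 2.692 3.075
endloop
endfacet
facet normal 0.365 0.837 0.407
outer loop
vertex -0.35 2.599 2.762
vertex -0.913 2.692 3.075
vertex 0.157 1.441 4.689
endloop
endfacet
facet normal -0.438 0.255 -0.862
outer loop
vertex -0.913 2.692 3.075
vertex -0.797 1.999 2.811
vertex -1.389 2.262 3.19
endloop
endfacet
facet normal -0.370 0.599 0.710
outer loop
vertex -0.913 2.692 3.075
vertex -1.389 2.262 3.19
vertex 0.157 1.441 4.689
endloop
endfacet
facet normal -0.438 0.256 -0.862
outer loop
vertex -1.389 2.262 3.19
vertex -0.797 1.999 2.811
vertex -1.419 1.635 3.019
endloop
endfacet
facet normal -0.728 -0.148 0.670
outer loop
vertex -1.389 2.262 3.19
vertex -1.419 1.635 3.019
vertex 0.157 1.441 4.689
endloop
endfacet
facet normal -0.438 0.257 -0.861
outer loop
vertex -1.419 1.635 3.019
vertex -0.797 1.999 2.811
vertex -0.981 1.282 2.691
endloop
endfacet
facet normal -0.440 -0.840 0.317
outer loop
vertex -1.419 1.635 3.019
vertex -0.981 1.282 2.691
vertex 0.157 1.441 4.689
endloop
endfacet
facet normal -0.438 0.257 -0.862
outer loop
vertex -0.981 1.282 2.691
vertex -0.797 1.999 2.811
vertex -0.405 1.469 2.454
endloop
endfacet
facet normal 0.277 -0.957 -0.082
outer loop
vertex -0.981 1.282 2.691
vertex -0.405 1.469 2.454
vertex 0.157 1.441 4.689
endloop
endfacet
facet normal -0.439 0.256 -0.861
outer loop
vertex -0.405 1.469 2.454
vertex -0.797 1.999 2.811
vertex -0.124 2.055 2.485
endloop
endfacet
facet normal 0.883 -0.411 -0.227
outer loop
vertex -0.405 1.469 2.454
vertex -0.124 2.055 2.485
vertex 0.157 1.441 4.689
endloop
endfacet
facet normal -0.604 -0.728 -0.323
outer loop
vertex 3.966 -4.991 2.864
vertex 3.077 -4.822 4.146
vertex 2.89 -3.691 1.947
endloop
endfacet
facet normal 0.566 -0.108 -0.817
outer loop
vertex 4.063 -2.278 2.574
vertex 3.966 -4.991 2.864
vertex 2.89 -3.691 1.947
endloop
endfacet
facet normal -0.605 -0.728 -0.323
outer loop
vertex 2.89 -3.691 1.947
vertex 3.077 -4.822 4.146
vertex 2.001 -3.522 3.23
endloop
endfacet
facet normal -0.560 0.677 -0.477
outer loop
vertex 2.001 -3.522 3.23
vertex 4.063 -2.278 2.574
vertex 2.89 -3.691 1.947
endloop
endfacet
facet normal 0.560 -0.677 0.478
outer loop
vertex 3.966 -4.991 2.864
vertex 4.25 -3.409 4.773
vertex 3.077 -4.822 4.146
endloop
endfacet
facet normal 0.566 -0.108 -0.817
outer loop
vertex 5.139 -3.578 3.49
vertex 3.966 -4.991 2.864
vertex 4.063 -2.278 2.574
endloop
endfacet
facet normal 0.560 -0.677 0.477
outer loop
vertex 5.139 -3.578 3.49
vertex 4.25 -3.409 4.773
vertex 3.966 -4.991 2.864
endloop
endfacet
facet normal -0.566 0.107 0.817
outer loop
vertex 3.077 -4.822 4.146
vertex 4.25 -3.409 4.773
vertex 2.001 -3.522 3.23
endloop
endfacet
facet normal -0.560 0.677 -0.478
outer loop
vertex 3.174 -2.109 3.856
vertex 4.063 -2.278 2.574
vertex 2.001 -3.522 3.23
endloop
endfacet
facet normal -0.566 0.108 0.817
outer loop
vertex 2.001 -3.522 3.23
vertex 4.25 -3.409 4.773
vertex 3.174 -2.109 3.856
endloop
endfacet
facet normal 0.605 0.728 0.323
outer loop
vertex 3.174 -2.109 3.856
vertex 5.139 -3.578 3.49
vertex 4.063 -2.278 2.574
endloop
endfacet
facet normal 0.605 0.728 0.323
outer loop
vertex 4.25 -3.409 4.773
vertex 5.139 -3.578 3.49
vertex 3.174 -2.109 3.856
endloop
endfacet
facet normal -0.676 0.117 0.728
outer loop
vertex -3.018 2.43 2.614
vertex -3.533 3.427 1.976
vertex -3.998 1.444 1.863
endloop
endfacet
facet normal 0.399 -0.773 0.494
outer loop
vertex -3.127 1.293 0.924
vertex -3.018 2.43 2.614
vertex -3.998 1.444 1.863
endloop
endfacet
facet normal -0.675 0.117 0.728
outer loop
vertex -3.998 1.444 1.863
vertex -3.533 3.427 1.976
vertex -4.513 2.44 1.226
endloop
endfacet
facet normal -0.620 -0.624 -0.475
outer loop
vertex -4.513 2.44 1.226
vertex -3.127 1.293 0.924
vertex -3.998 1.444 1.863
endloop
endfacet
facet normal 0.620 0.624 0.475
outer loop
vertex -3.018 2.43 2.614
vertex -2.662 3.276 1.037
vertex -3.533 3.427 1.976
endloop
endfacet
facet normal 0.400 -0.772 0.494
outer loop
vertex -2.147 2.28 1.674
vertex -3.018 2.43 2.614
vertex -3.127 1.293 0.924
endloop
endfacet
facet normal 0.620 0.624 0.475
outer loop
vertex -2.147 2.28 1.674
vertex -2.662 3.276 1.037
vertex -3.018 2.43 2.614
endloop
endfacet
facet normal -0.399 0.772 -0.494
outer loop
vertex -3.533 3.427 1.976
vertex -2.662 3.276 1.037
vertex -4.513 2.44 1.226
endloop
endfacet
facet normal -0.620 -0.624 -0.475
outer loop
vertex -3.642 2.29 0.286
vertex -3.127 1.293 0.924
vertex -4.513 2.44 1.226
endloop
endfacet
facet normal -0.399 0.773 -0.493
outer loop
vertex -4.513 2.44 1.226
vertex -2.662 3.276 1.037
vertex -3.642 2.29 0.286
endloop
endfacet
facet normal 0.675 -0.117 -0.728
outer loop
vertex -3.642 2.29 0.286
vertex -2.147 2.28 1.674
vertex -3.127 1.293 0.924
endloop
endfacet
facet normal 0.675 -0.117 -0.728
outer loop
vertex -2.662 3.276 1.037
vertex -2.147 2.28 1.674
vertex -3.642 2.29 0.286
endloop
endfacet

endsolid


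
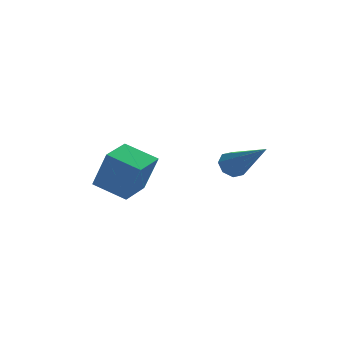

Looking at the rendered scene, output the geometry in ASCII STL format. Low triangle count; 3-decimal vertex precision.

solid 
facet normal -0.190 0.766 -0.614
outer loop
vertex 2.59 1.688 -2.739
vertex 2.331 1.951 -2.331
vertex 2.849 1.932 -2.515
endloop
endfacet
facet normal 0.788 -0.450 -0.421
outer loop
vertex 2.59 1.688 -2.739
vertex 2.849 1.932 -2.515
vertex 2.729 0.349 -1.049
endloop
endfacet
facet normal -0.190 0.766 -0.614
outer loop
vertex 2.849 1.932 -2.515
vertex 2.331 1.951 -2.331
vertex 2.805 2.187 -2.183
endloop
endfacet
facet normal 0.993 0.027 0.111
outer loop
vertex 2.849 1.932 -2.515
vertex 2.805 2.187 -2.183
vertex 2.729 0.349 -1.049
endloop
endfacet
facet normal -0.190 0.766 -0.614
outer loop
vertex 2.805 2.187 -2.183
vertex 2.331 1.951 -2.331
vertex 2.484 2.304 -1.938
endloop
endfacet
facet normal 0.645 0.382 0.662
outer loop
vertex 2.805 2.187 -2.183
vertex 2.484 2.304 -1.938
vertex 2.729 0.349 -1.049
endloop
endfacet
facet normal -0.192 0.766 -0.613
outer loop
vertex 2.484 2.304 -1.938
vertex 2.331 1.951 -2.331
vertex 2.073 2.213 -1.923
endloop
endfacet
facet normal -0.057 0.407 0.911
outer loop
vertex 2.484 2.304 -1.938
vertex 2.073 2.213 -1.923
vertex 2.729 0.349 -1.049
endloop
endfacet
facet normal -0.190 0.767 -0.613
outer loop
vertex 2.073 2.213 -1.923
vertex 2.331 1.951 -2.331
vertex 1.813 1.969 -2.148
endloop
endfacet
facet normal -0.698 0.088 0.711
outer loop
vertex 2.073 2.213 -1.923
vertex 1.813 1.969 -2.148
vertex 2.729 0.349 -1.049
endloop
endfacet
facet normal -0.190 0.766 -0.614
outer loop
vertex 1.813 1.969 -2.148
vertex 2.331 1.951 -2.331
vertex 1.857 1.714 -2.48
endloop
endfacet
facet normal -0.904 -0.389 0.179
outer loop
vertex 1.813 1.969 -2.148
vertex 1.857 1.714 -2.48
vertex 2.729 0.349 -1.049
endloop
endfacet
facet normal -0.190 0.767 -0.613
outer loop
vertex 1.857 1.714 -2.48
vertex 2.331 1.951 -2.331
vertex 2.179 1.598 -2.725
endloop
endfacet
facet normal -0.553 -0.745 -0.374
outer loop
vertex 1.857 1.714 -2.48
vertex 2.179 1.598 -2.725
vertex 2.729 0.349 -1.049
endloop
endfacet
facet normal -0.189 0.766 -0.614
outer loop
vertex 2.179 1.598 -2.725
vertex 2.331 1.951 -2.331
vertex 2.59 1.688 -2.739
endloop
endfacet
facet normal 0.147 -0.769 -0.622
outer loop
vertex 2.179 1.598 -2.725
vertex 2.59 1.688 -2.739
vertex 2.729 0.349 -1.049
endloop
endfacet
facet normal -0.764 -0.646 0.013
outer loop
vertex -1.364 0.852 -1.422
vertex -2.131 1.768 -0.99
vertex -1.703 1.225 -2.814
endloop
endfacet
facet normal 0.604 -0.721 -0.340
outer loop
vertex -0.749 2.032 -2.83
vertex -1.364 0.852 -1.422
vertex -1.703 1.225 -2.814
endloop
endfacet
facet normal -0.764 -0.646 0.013
outer loop
vertex -1.703 1.225 -2.814
vertex -2.131 1.768 -0.99
vertex -2.47 2.141 -2.382
endloop
endfacet
facet normal -0.229 0.252 -0.940
outer loop
vertex -2.47 2.141 -2.382
vertex -0.749 2.032 -2.83
vertex -1.703 1.225 -2.814
endloop
endfacet
facet normal 0.229 -0.252 0.940
outer loop
vertex -1.364 0.852 -1.422
vertex -1.177 2.575 -1.006
vertex -2.131 1.768 -0.99
endloop
endfacet
facet normal 0.604 -0.721 -0.340
outer loop
vertex -0.41 1.659 -1.438
vertex -1.364 0.852 -1.422
vertex -0.749 2.032 -2.83
endloop
endfacet
facet normal 0.229 -0.252 0.940
outer loop
vertex -0.41 1.659 -1.438
vertex -1.177 2.575 -1.006
vertex -1.364 0.852 -1.422
endloop
endfacet
facet normal -0.604 0.721 0.340
outer loop
vertex -2.131 1.768 -0.99
vertex -1.177 2.575 -1.006
vertex -2.47 2.141 -2.382
endloop
endfacet
facet normal -0.229 0.252 -0.940
outer loop
vertex -1.516 2.948 -2.398
vertex -0.749 2.032 -2.83
vertex -2.47 2.141 -2.382
endloop
endfacet
facet normal -0.604 0.721 0.340
outer loop
vertex -2.47 2.141 -2.382
vertex -1.177 2.575 -1.006
vertex -1.516 2.948 -2.398
endloop
endfacet
facet normal 0.764 0.646 -0.013
outer loop
vertex -1.516 2.948 -2.398
vertex -0.41 1.659 -1.438
vertex -0.749 2.032 -2.83
endloop
endfacet
facet normal 0.764 0.646 -0.013
outer loop
vertex -1.177 2.575 -1.006
vertex -0.41 1.659 -1.438
vertex -1.516 2.948 -2.398
endloop
endfacet

endsolid


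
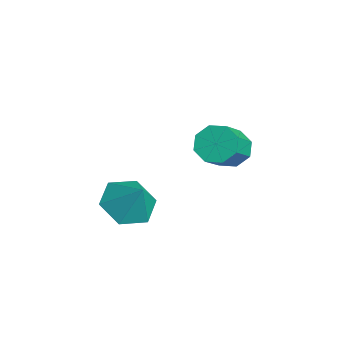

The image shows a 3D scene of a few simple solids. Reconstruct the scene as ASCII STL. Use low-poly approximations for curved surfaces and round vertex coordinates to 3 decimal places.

solid 
facet normal -0.615 0.481 -0.624
outer loop
vertex 0.503 2.644 -2.486
vertex 0.23 3.085 -1.877
vertex 0.825 3.158 -2.407
endloop
endfacet
facet normal 0.587 -0.249 -0.770
outer loop
vertex 0.503 2.644 -2.486
vertex 0.825 3.158 -2.407
vertex 1.463 1.894 -1.512
endloop
endfacet
facet normal 0.587 -0.249 -0.770
outer loop
vertex 1.463 1.894 -1.512
vertex 0.825 3.158 -2.407
vertex 1.785 2.408 -1.433
endloop
endfacet
facet normal 0.615 -0.481 0.624
outer loop
vertex 1.463 1.894 -1.512
vertex 1.785 2.408 -1.433
vertex 1.19 2.335 -0.903
endloop
endfacet
facet normal -0.615 0.481 -0.625
outer loop
vertex 0.825 3.158 -2.407
vertex 0.23 3.085 -1.877
vertex 0.798 3.63 -2.017
endloop
endfacet
facet normal 0.787 0.419 -0.453
outer loop
vertex 0.825 3.158 -2.407
vertex 0.798 3.63 -2.017
vertex 1.785 2.408 -1.433
endloop
endfacet
facet normal 0.787 0.419 -0.453
outer loop
vertex 1.785 2.408 -1.433
vertex 0.798 3.63 -2.017
vertex 1.758 2.88 -1.043
endloop
endfacet
facet normal 0.615 -0.481 0.625
outer loop
vertex 1.785 2.408 -1.433
vertex 1.758 2.88 -1.043
vertex 1.19 2.335 -0.903
endloop
endfacet
facet normal -0.615 0.481 -0.625
outer loop
vertex 0.798 3.63 -2.017
vertex 0.23 3.085 -1.877
vertex 0.439 3.783 -1.546
endloop
endfacet
facet normal 0.526 0.840 0.128
outer loop
vertex 0.798 3.63 -2.017
vertex 0.439 3.783 -1.546
vertex 1.758 2.88 -1.043
endloop
endfacet
facet normal 0.526 0.841 0.130
outer loop
vertex 1.758 2.88 -1.043
vertex 0.439 3.783 -1.546
vertex 1.399 3.032 -0.572
endloop
endfacet
facet normal 0.615 -0.481 0.624
outer loop
vertex 1.758 2.88 -1.043
vertex 1.399 3.032 -0.572
vertex 1.19 2.335 -0.903
endloop
endfacet
facet normal -0.616 0.480 -0.624
outer loop
vertex 0.439 3.783 -1.546
vertex 0.23 3.085 -1.877
vertex -0.043 3.526 -1.268
endloop
endfacet
facet normal -0.043 0.770 0.637
outer loop
vertex 0.439 3.783 -1.546
vertex -0.043 3.526 -1.268
vertex 1.399 3.032 -0.572
endloop
endfacet
facet normal -0.043 0.771 0.636
outer loop
vertex 1.399 3.032 -0.572
vertex -0.043 3.526 -1.268
vertex 0.917 2.776 -0.294
endloop
endfacet
facet normal 0.616 -0.481 0.624
outer loop
vertex 1.399 3.032 -0.572
vertex 0.917 2.776 -0.294
vertex 1.19 2.335 -0.903
endloop
endfacet
facet normal -0.615 0.481 -0.624
outer loop
vertex -0.043 3.526 -1.268
vertex 0.23 3.085 -1.877
vertex -0.365 3.012 -1.347
endloop
endfacet
facet normal -0.587 0.249 0.770
outer loop
vertex -0.043 3.526 -1.268
vertex -0.365 3.012 -1.347
vertex 0.917 2.776 -0.294
endloop
endfacet
facet normal -0.587 0.249 0.770
outer loop
vertex 0.917 2.776 -0.294
vertex -0.365 3.012 -1.347
vertex 0.595 2.262 -0.373
endloop
endfacet
facet normal 0.615 -0.481 0.624
outer loop
vertex 0.917 2.776 -0.294
vertex 0.595 2.262 -0.373
vertex 1.19 2.335 -0.903
endloop
endfacet
facet normal -0.615 0.481 -0.625
outer loop
vertex -0.365 3.012 -1.347
vertex 0.23 3.085 -1.877
vertex -0.338 2.54 -1.737
endloop
endfacet
facet normal -0.787 -0.419 0.453
outer loop
vertex -0.365 3.012 -1.347
vertex -0.338 2.54 -1.737
vertex 0.595 2.262 -0.373
endloop
endfacet
facet normal -0.787 -0.419 0.453
outer loop
vertex 0.595 2.262 -0.373
vertex -0.338 2.54 -1.737
vertex 0.622 1.79 -0.763
endloop
endfacet
facet normal 0.615 -0.481 0.625
outer loop
vertex 0.595 2.262 -0.373
vertex 0.622 1.79 -0.763
vertex 1.19 2.335 -0.903
endloop
endfacet
facet normal -0.615 0.481 -0.624
outer loop
vertex -0.338 2.54 -1.737
vertex 0.23 3.085 -1.877
vertex 0.021 2.388 -2.208
endloop
endfacet
facet normal -0.526 -0.841 -0.129
outer loop
vertex -0.338 2.54 -1.737
vertex 0.021 2.388 -2.208
vertex 0.622 1.79 -0.763
endloop
endfacet
facet normal -0.527 -0.840 -0.129
outer loop
vertex 0.622 1.79 -0.763
vertex 0.021 2.388 -2.208
vertex 0.981 1.637 -1.234
endloop
endfacet
facet normal 0.615 -0.481 0.625
outer loop
vertex 0.622 1.79 -0.763
vertex 0.981 1.637 -1.234
vertex 1.19 2.335 -0.903
endloop
endfacet
facet normal -0.616 0.481 -0.624
outer loop
vertex 0.021 2.388 -2.208
vertex 0.23 3.085 -1.877
vertex 0.503 2.644 -2.486
endloop
endfacet
facet normal 0.042 -0.771 -0.636
outer loop
vertex 0.021 2.388 -2.208
vertex 0.503 2.644 -2.486
vertex 0.981 1.637 -1.234
endloop
endfacet
facet normal 0.044 -0.770 -0.636
outer loop
vertex 0.981 1.637 -1.234
vertex 0.503 2.644 -2.486
vertex 1.463 1.894 -1.512
endloop
endfacet
facet normal 0.616 -0.480 0.624
outer loop
vertex 0.981 1.637 -1.234
vertex 1.463 1.894 -1.512
vertex 1.19 2.335 -0.903
endloop
endfacet
facet normal -0.550 -0.244 -0.799
outer loop
vertex 2.306 -0.224 -3.53
vertex 1.659 -0.734 -2.929
vertex 1.502 0.255 -3.123
endloop
endfacet
facet normal 0.534 0.844 0.061
outer loop
vertex 2.306 -0.224 -3.53
vertex 1.502 0.255 -3.123
vertex 2.401 -0.406 -1.851
endloop
endfacet
facet normal -0.550 -0.244 -0.799
outer loop
vertex 1.502 0.255 -3.123
vertex 1.659 -0.734 -2.929
vertex 0.855 -0.256 -2.522
endloop
endfacet
facet normal -0.154 0.828 0.539
outer loop
vertex 1.502 0.255 -3.123
vertex 0.855 -0.256 -2.522
vertex 2.401 -0.406 -1.851
endloop
endfacet
facet normal -0.550 -0.244 -0.799
outer loop
vertex 0.855 -0.256 -2.522
vertex 1.659 -0.734 -2.929
vertex 1.012 -1.245 -2.328
endloop
endfacet
facet normal -0.386 0.118 0.915
outer loop
vertex 0.855 -0.256 -2.522
vertex 1.012 -1.245 -2.328
vertex 2.401 -0.406 -1.851
endloop
endfacet
facet normal -0.550 -0.243 -0.799
outer loop
vertex 1.012 -1.245 -2.328
vertex 1.659 -0.734 -2.929
vertex 1.815 -1.723 -2.735
endloop
endfacet
facet normal 0.069 -0.577 0.814
outer loop
vertex 1.012 -1.245 -2.328
vertex 1.815 -1.723 -2.735
vertex 2.401 -0.406 -1.851
endloop
endfacet
facet normal -0.550 -0.243 -0.799
outer loop
vertex 1.815 -1.723 -2.735
vertex 1.659 -0.734 -2.929
vertex 2.462 -1.213 -3.336
endloop
endfacet
facet normal 0.756 -0.562 0.336
outer loop
vertex 1.815 -1.723 -2.735
vertex 2.462 -1.213 -3.336
vertex 2.401 -0.406 -1.851
endloop
endfacet
facet normal -0.550 -0.243 -0.799
outer loop
vertex 2.462 -1.213 -3.336
vertex 1.659 -0.734 -2.929
vertex 2.306 -0.224 -3.53
endloop
endfacet
facet normal 0.988 0.148 -0.040
outer loop
vertex 2.462 -1.213 -3.336
vertex 2.306 -0.224 -3.53
vertex 2.401 -0.406 -1.851
endloop
endfacet

endsolid


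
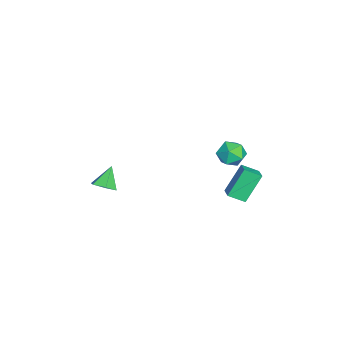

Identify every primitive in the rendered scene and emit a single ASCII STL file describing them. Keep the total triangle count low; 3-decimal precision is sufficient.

solid 
facet normal 0.616 -0.214 -0.758
outer loop
vertex -0.71 -3.801 -2.383
vertex -1.053 -3.31 -2.8
vertex -0.482 -3.108 -2.393
endloop
endfacet
facet normal 0.386 -0.114 0.916
outer loop
vertex -0.71 -3.801 -2.383
vertex -0.482 -3.108 -2.393
vertex -1.867 -3.03 -1.8
endloop
endfacet
facet normal 0.616 -0.214 -0.758
outer loop
vertex -0.482 -3.108 -2.393
vertex -1.053 -3.31 -2.8
vertex -0.825 -2.617 -2.81
endloop
endfacet
facet normal 0.303 0.731 0.611
outer loop
vertex -0.482 -3.108 -2.393
vertex -0.825 -2.617 -2.81
vertex -1.867 -3.03 -1.8
endloop
endfacet
facet normal 0.616 -0.214 -0.758
outer loop
vertex -0.825 -2.617 -2.81
vertex -1.053 -3.31 -2.8
vertex -1.396 -2.819 -3.217
endloop
endfacet
facet normal -0.348 0.937 0.024
outer loop
vertex -0.825 -2.617 -2.81
vertex -1.396 -2.819 -3.217
vertex -1.867 -3.03 -1.8
endloop
endfacet
facet normal 0.617 -0.213 -0.758
outer loop
vertex -1.396 -2.819 -3.217
vertex -1.053 -3.31 -2.8
vertex -1.624 -3.513 -3.208
endloop
endfacet
facet normal -0.918 0.298 -0.261
outer loop
vertex -1.396 -2.819 -3.217
vertex -1.624 -3.513 -3.208
vertex -1.867 -3.03 -1.8
endloop
endfacet
facet normal 0.617 -0.213 -0.758
outer loop
vertex -1.624 -3.513 -3.208
vertex -1.053 -3.31 -2.8
vertex -1.281 -4.004 -2.791
endloop
endfacet
facet normal -0.836 -0.547 0.043
outer loop
vertex -1.624 -3.513 -3.208
vertex -1.281 -4.004 -2.791
vertex -1.867 -3.03 -1.8
endloop
endfacet
facet normal 0.617 -0.213 -0.758
outer loop
vertex -1.281 -4.004 -2.791
vertex -1.053 -3.31 -2.8
vertex -0.71 -3.801 -2.383
endloop
endfacet
facet normal -0.184 -0.753 0.632
outer loop
vertex -1.281 -4.004 -2.791
vertex -0.71 -3.801 -2.383
vertex -1.867 -3.03 -1.8
endloop
endfacet
facet normal -0.403 0.402 0.822
outer loop
vertex -4.385 3.309 -3.033
vertex -3.632 3.551 -2.782
vertex -4.51 4.229 -3.544
endloop
endfacet
facet normal -0.908 -0.291 -0.303
outer loop
vertex -3.748 3.469 -5.098
vertex -4.385 3.309 -3.033
vertex -4.51 4.229 -3.544
endloop
endfacet
facet normal -0.403 0.402 0.822
outer loop
vertex -4.51 4.229 -3.544
vertex -3.632 3.551 -2.782
vertex -3.757 4.471 -3.293
endloop
endfacet
facet normal -0.118 0.868 -0.482
outer loop
vertex -3.757 4.471 -3.293
vertex -3.748 3.469 -5.098
vertex -4.51 4.229 -3.544
endloop
endfacet
facet normal 0.118 -0.868 0.482
outer loop
vertex -4.385 3.309 -3.033
vertex -2.87 2.791 -4.336
vertex -3.632 3.551 -2.782
endloop
endfacet
facet normal -0.908 -0.291 -0.303
outer loop
vertex -3.623 2.549 -4.587
vertex -4.385 3.309 -3.033
vertex -3.748 3.469 -5.098
endloop
endfacet
facet normal 0.118 -0.868 0.482
outer loop
vertex -3.623 2.549 -4.587
vertex -2.87 2.791 -4.336
vertex -4.385 3.309 -3.033
endloop
endfacet
facet normal 0.908 0.291 0.303
outer loop
vertex -3.632 3.551 -2.782
vertex -2.87 2.791 -4.336
vertex -3.757 4.471 -3.293
endloop
endfacet
facet normal -0.118 0.868 -0.482
outer loop
vertex -2.995 3.711 -4.847
vertex -3.748 3.469 -5.098
vertex -3.757 4.471 -3.293
endloop
endfacet
facet normal 0.908 0.291 0.303
outer loop
vertex -3.757 4.471 -3.293
vertex -2.87 2.791 -4.336
vertex -2.995 3.711 -4.847
endloop
endfacet
facet normal 0.403 -0.402 -0.822
outer loop
vertex -2.995 3.711 -4.847
vertex -3.623 2.549 -4.587
vertex -3.748 3.469 -5.098
endloop
endfacet
facet normal 0.403 -0.402 -0.822
outer loop
vertex -2.87 2.791 -4.336
vertex -3.623 2.549 -4.587
vertex -2.995 3.711 -4.847
endloop
endfacet
facet normal 0.088 0.954 0.287
outer loop
vertex -0.659 3.938 0.956
vertex -0.483 3.686 1.739
vertex 0.139 3.796 1.182
endloop
endfacet
facet normal 0.269 0.876 -0.400
outer loop
vertex -0.659 3.938 0.956
vertex 0.139 3.796 1.182
vertex -0.137 3.538 0.431
endloop
endfacet
facet normal -0.290 0.600 -0.745
outer loop
vertex -0.659 3.938 0.956
vertex -0.137 3.538 0.431
vertex -0.928 3.269 0.522
endloop
endfacet
facet normal -0.818 0.506 -0.273
outer loop
vertex -0.659 3.938 0.956
vertex -0.928 3.269 0.522
vertex -1.142 3.36 1.331
endloop
endfacet
facet normal -0.584 0.725 0.365
outer loop
vertex -0.659 3.938 0.956
vertex -1.142 3.36 1.331
vertex -0.483 3.686 1.739
endloop
endfacet
facet normal 0.804 0.406 -0.435
outer loop
vertex -0.137 3.538 0.431
vertex 0.139 3.796 1.182
vertex 0.362 3.04 0.889
endloop
endfacet
facet normal 0.511 0.531 0.676
outer loop
vertex 0.139 3.796 1.182
vertex -0.483 3.686 1.739
vertex 0.148 3.131 1.698
endloop
endfacet
facet normal -0.576 0.160 0.802
outer loop
vertex -0.483 3.686 1.739
vertex -1.142 3.36 1.331
vertex -0.643 2.862 1.789
endloop
endfacet
facet normal -0.954 -0.192 -0.231
outer loop
vertex -1.142 3.36 1.331
vertex -0.928 3.269 0.522
vertex -0.919 2.604 1.038
endloop
endfacet
facet normal -0.100 -0.041 -0.994
outer loop
vertex -0.928 3.269 0.522
vertex -0.137 3.538 0.431
vertex -0.297 2.714 0.481
endloop
endfacet
facet normal 0.818 -0.506 0.273
outer loop
vertex -0.121 2.462 1.264
vertex 0.362 3.04 0.889
vertex 0.148 3.131 1.698
endloop
endfacet
facet normal 0.290 -0.600 0.745
outer loop
vertex -0.121 2.462 1.264
vertex 0.148 3.131 1.698
vertex -0.643 2.862 1.789
endloop
endfacet
facet normal -0.269 -0.876 0.400
outer loop
vertex -0.121 2.462 1.264
vertex -0.643 2.862 1.789
vertex -0.919 2.604 1.038
endloop
endfacet
facet normal -0.088 -0.954 -0.287
outer loop
vertex -0.121 2.462 1.264
vertex -0.919 2.604 1.038
vertex -0.297 2.714 0.481
endloop
endfacet
facet normal 0.584 -0.725 -0.365
outer loop
vertex -0.121 2.462 1.264
vertex -0.297 2.714 0.481
vertex 0.362 3.04 0.889
endloop
endfacet
facet normal 0.954 0.192 0.231
outer loop
vertex 0.148 3.131 1.698
vertex 0.362 3.04 0.889
vertex 0.139 3.796 1.182
endloop
endfacet
facet normal 0.100 0.041 0.994
outer loop
vertex -0.643 2.862 1.789
vertex 0.148 3.131 1.698
vertex -0.483 3.686 1.739
endloop
endfacet
facet normal -0.804 -0.406 0.435
outer loop
vertex -0.919 2.604 1.038
vertex -0.643 2.862 1.789
vertex -1.142 3.36 1.331
endloop
endfacet
facet normal -0.511 -0.531 -0.676
outer loop
vertex -0.297 2.714 0.481
vertex -0.919 2.604 1.038
vertex -0.928 3.269 0.522
endloop
endfacet
facet normal 0.576 -0.160 -0.802
outer loop
vertex 0.362 3.04 0.889
vertex -0.297 2.714 0.481
vertex -0.137 3.538 0.431
endloop
endfacet

endsolid


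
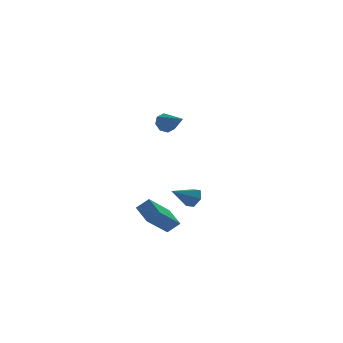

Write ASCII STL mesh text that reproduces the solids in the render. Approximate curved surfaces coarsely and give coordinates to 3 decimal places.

solid 
facet normal -0.203 0.892 -0.404
outer loop
vertex 1.868 -2.143 3.735
vertex 1.448 -2.401 3.376
vertex 1.445 -2.15 3.932
endloop
endfacet
facet normal 0.418 0.110 0.902
outer loop
vertex 1.868 -2.143 3.735
vertex 1.445 -2.15 3.932
vertex 1.752 -3.739 3.984
endloop
endfacet
facet normal -0.204 0.892 -0.404
outer loop
vertex 1.445 -2.15 3.932
vertex 1.448 -2.401 3.376
vertex 1.024 -2.304 3.804
endloop
endfacet
facet normal -0.283 -0.023 0.959
outer loop
vertex 1.445 -2.15 3.932
vertex 1.024 -2.304 3.804
vertex 1.752 -3.739 3.984
endloop
endfacet
facet normal -0.203 0.892 -0.403
outer loop
vertex 1.024 -2.304 3.804
vertex 1.448 -2.401 3.376
vertex 0.85 -2.515 3.425
endloop
endfacet
facet normal -0.777 -0.327 0.538
outer loop
vertex 1.024 -2.304 3.804
vertex 0.85 -2.515 3.425
vertex 1.752 -3.739 3.984
endloop
endfacet
facet normal -0.203 0.891 -0.406
outer loop
vertex 0.85 -2.515 3.425
vertex 1.448 -2.401 3.376
vertex 1.027 -2.66 3.018
endloop
endfacet
facet normal -0.774 -0.623 -0.115
outer loop
vertex 0.85 -2.515 3.425
vertex 1.027 -2.66 3.018
vertex 1.752 -3.739 3.984
endloop
endfacet
facet normal -0.204 0.891 -0.405
outer loop
vertex 1.027 -2.66 3.018
vertex 1.448 -2.401 3.376
vertex 1.45 -2.653 2.821
endloop
endfacet
facet normal -0.275 -0.737 -0.617
outer loop
vertex 1.027 -2.66 3.018
vertex 1.45 -2.653 2.821
vertex 1.752 -3.739 3.984
endloop
endfacet
facet normal -0.202 0.891 -0.405
outer loop
vertex 1.45 -2.653 2.821
vertex 1.448 -2.401 3.376
vertex 1.872 -2.499 2.949
endloop
endfacet
facet normal 0.425 -0.604 -0.674
outer loop
vertex 1.45 -2.653 2.821
vertex 1.872 -2.499 2.949
vertex 1.752 -3.739 3.984
endloop
endfacet
facet normal -0.203 0.891 -0.406
outer loop
vertex 1.872 -2.499 2.949
vertex 1.448 -2.401 3.376
vertex 2.045 -2.287 3.328
endloop
endfacet
facet normal 0.920 -0.300 -0.252
outer loop
vertex 1.872 -2.499 2.949
vertex 2.045 -2.287 3.328
vertex 1.752 -3.739 3.984
endloop
endfacet
facet normal -0.203 0.892 -0.404
outer loop
vertex 2.045 -2.287 3.328
vertex 1.448 -2.401 3.376
vertex 1.868 -2.143 3.735
endloop
endfacet
facet normal 0.916 -0.004 0.400
outer loop
vertex 2.045 -2.287 3.328
vertex 1.868 -2.143 3.735
vertex 1.752 -3.739 3.984
endloop
endfacet
facet normal -0.700 -0.353 0.620
outer loop
vertex 0.981 -1.387 -2.028
vertex 0.371 -1.175 -2.596
vertex 1.081 -2.515 -2.557
endloop
endfacet
facet normal 0.709 -0.247 0.660
outer loop
vertex 2.489 -1.805 -3.804
vertex 0.981 -1.387 -2.028
vertex 1.081 -2.515 -2.557
endloop
endfacet
facet normal -0.700 -0.353 0.620
outer loop
vertex 1.081 -2.515 -2.557
vertex 0.371 -1.175 -2.596
vertex 0.471 -2.303 -3.125
endloop
endfacet
facet normal 0.080 -0.902 -0.423
outer loop
vertex 0.471 -2.303 -3.125
vertex 2.489 -1.805 -3.804
vertex 1.081 -2.515 -2.557
endloop
endfacet
facet normal -0.080 0.902 0.423
outer loop
vertex 0.981 -1.387 -2.028
vertex 1.779 -0.465 -3.843
vertex 0.371 -1.175 -2.596
endloop
endfacet
facet normal 0.709 -0.247 0.660
outer loop
vertex 2.389 -0.677 -3.275
vertex 0.981 -1.387 -2.028
vertex 2.489 -1.805 -3.804
endloop
endfacet
facet normal -0.080 0.902 0.423
outer loop
vertex 2.389 -0.677 -3.275
vertex 1.779 -0.465 -3.843
vertex 0.981 -1.387 -2.028
endloop
endfacet
facet normal -0.709 0.247 -0.660
outer loop
vertex 0.371 -1.175 -2.596
vertex 1.779 -0.465 -3.843
vertex 0.471 -2.303 -3.125
endloop
endfacet
facet normal 0.080 -0.902 -0.423
outer loop
vertex 1.879 -1.593 -4.372
vertex 2.489 -1.805 -3.804
vertex 0.471 -2.303 -3.125
endloop
endfacet
facet normal -0.709 0.247 -0.660
outer loop
vertex 0.471 -2.303 -3.125
vertex 1.779 -0.465 -3.843
vertex 1.879 -1.593 -4.372
endloop
endfacet
facet normal 0.700 0.353 -0.620
outer loop
vertex 1.879 -1.593 -4.372
vertex 2.389 -0.677 -3.275
vertex 2.489 -1.805 -3.804
endloop
endfacet
facet normal 0.700 0.353 -0.620
outer loop
vertex 1.779 -0.465 -3.843
vertex 2.389 -0.677 -3.275
vertex 1.879 -1.593 -4.372
endloop
endfacet
facet normal 0.866 0.083 -0.494
outer loop
vertex 4.869 0.959 -2.818
vertex 4.535 1.112 -3.378
vertex 4.727 1.599 -2.959
endloop
endfacet
facet normal 0.109 0.237 0.965
outer loop
vertex 4.869 0.959 -2.818
vertex 4.727 1.599 -2.959
vertex 3.245 0.988 -2.642
endloop
endfacet
facet normal 0.866 0.083 -0.494
outer loop
vertex 4.727 1.599 -2.959
vertex 4.535 1.112 -3.378
vertex 4.393 1.751 -3.519
endloop
endfacet
facet normal -0.275 0.874 0.401
outer loop
vertex 4.727 1.599 -2.959
vertex 4.393 1.751 -3.519
vertex 3.245 0.988 -2.642
endloop
endfacet
facet normal 0.866 0.083 -0.494
outer loop
vertex 4.393 1.751 -3.519
vertex 4.535 1.112 -3.378
vertex 4.201 1.265 -3.938
endloop
endfacet
facet normal -0.696 0.606 -0.384
outer loop
vertex 4.393 1.751 -3.519
vertex 4.201 1.265 -3.938
vertex 3.245 0.988 -2.642
endloop
endfacet
facet normal 0.866 0.083 -0.494
outer loop
vertex 4.201 1.265 -3.938
vertex 4.535 1.112 -3.378
vertex 4.343 0.626 -3.797
endloop
endfacet
facet normal -0.737 -0.298 -0.607
outer loop
vertex 4.201 1.265 -3.938
vertex 4.343 0.626 -3.797
vertex 3.245 0.988 -2.642
endloop
endfacet
facet normal 0.866 0.083 -0.494
outer loop
vertex 4.343 0.626 -3.797
vertex 4.535 1.112 -3.378
vertex 4.677 0.473 -3.237
endloop
endfacet
facet normal -0.354 -0.934 -0.044
outer loop
vertex 4.343 0.626 -3.797
vertex 4.677 0.473 -3.237
vertex 3.245 0.988 -2.642
endloop
endfacet
facet normal 0.866 0.083 -0.494
outer loop
vertex 4.677 0.473 -3.237
vertex 4.535 1.112 -3.378
vertex 4.869 0.959 -2.818
endloop
endfacet
facet normal 0.069 -0.667 0.742
outer loop
vertex 4.677 0.473 -3.237
vertex 4.869 0.959 -2.818
vertex 3.245 0.988 -2.642
endloop
endfacet

endsolid
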